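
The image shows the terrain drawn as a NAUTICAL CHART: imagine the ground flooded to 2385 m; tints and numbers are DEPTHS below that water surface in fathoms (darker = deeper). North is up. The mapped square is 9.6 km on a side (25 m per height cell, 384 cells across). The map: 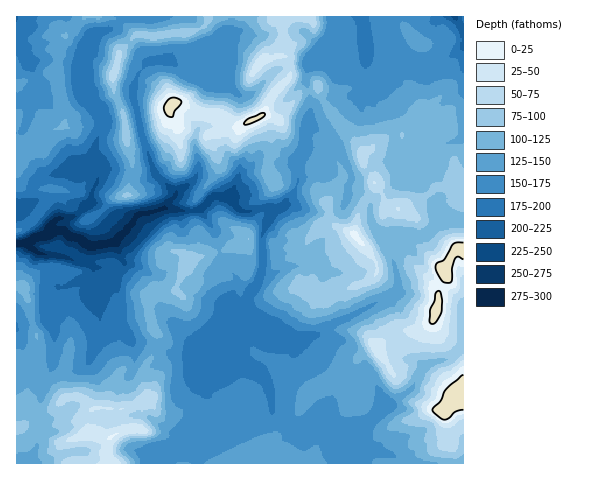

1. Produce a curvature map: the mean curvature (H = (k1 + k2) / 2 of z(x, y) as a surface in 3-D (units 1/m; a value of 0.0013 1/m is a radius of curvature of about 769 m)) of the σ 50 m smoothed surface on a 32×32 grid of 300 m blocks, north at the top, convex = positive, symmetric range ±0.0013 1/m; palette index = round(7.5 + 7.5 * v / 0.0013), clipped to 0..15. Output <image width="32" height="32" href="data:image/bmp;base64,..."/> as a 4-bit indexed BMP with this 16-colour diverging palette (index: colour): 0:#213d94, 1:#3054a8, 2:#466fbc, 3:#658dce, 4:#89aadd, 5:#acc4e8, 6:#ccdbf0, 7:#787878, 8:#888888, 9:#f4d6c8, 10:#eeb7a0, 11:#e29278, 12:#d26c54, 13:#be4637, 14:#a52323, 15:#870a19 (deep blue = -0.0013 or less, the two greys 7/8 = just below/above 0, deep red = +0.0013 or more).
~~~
<image width="32" height="32" href="data:image/bmp;base64,Qk12AgAAAAAAAHYAAAAoAAAAIAAAACAAAAABAAQAAAAAAAACAAATCwAAEwsAABAAAAAAAAAAlD0hAKhUMAC8b0YAzo1lAN2qiQDoxKwA8NvMAHh4eACIiIgAyNb0AKC37gB4kuIAVGzSADdGvgAjI6UAGQqHAHZ2dtlleIepdnl5d3hmZ2V1vpbSA1d4ZauHeXd3d4iotlSZfv9WeIh1lmZ3Z7lTdIaFiHczqXeHeFmYeIVYe/SVrIqor3Z3eIhol3inNLicdmiWhlqVZ3eIaJl3lHoJqnlYRYpnpmd4dYeHiIDtRqpqSnSKW3ZoiHmHd3h4tlQVbEqVhzeIZ5WYh2h1T4eJpV46lnZcpXdnmFZUasmampVpSXeGi1aXhnRnmmE3hm20mFl3dZpptmZbmIqpUTZp0tZWiHa7mohmVcuZm9lyW5aqe7hnlUmWh+Bnl2Vek4fzxWRZ1mqnylext3aHfUeI1wXtcCRb24mK4Nelhtwndn/wAUqiZLiKOfCbil3xVUNlfyPPZxV4pPpYSXiys6nnVUarQLdjA5CQdSE5wrO9hnip3dSv/7B/Elj1qZVbdmmIlDV3V7MsGNN72Tl4PoVneKaFZjXgn2PkR4VYhNZWdnmplHR70K0ailWXSHTbeHZnaanFX2O8PauVbEhKiZqYlniKmR8G21eK/rsmqVd3iIeHW3QfCfy6xjxcNadnd5l4hHtEuRa9s0IT9I14Z3eHpsWqVPopxSRU828PVnd4d3dlmFaPNUV3dJ9cA3h3h2Z3Z6pEfzMzRnZ7rHNpd3eJhHmOY1X//uY0Y2h4SHd4uYh2hcmIQjVOmYq5j0d3iWaD"/>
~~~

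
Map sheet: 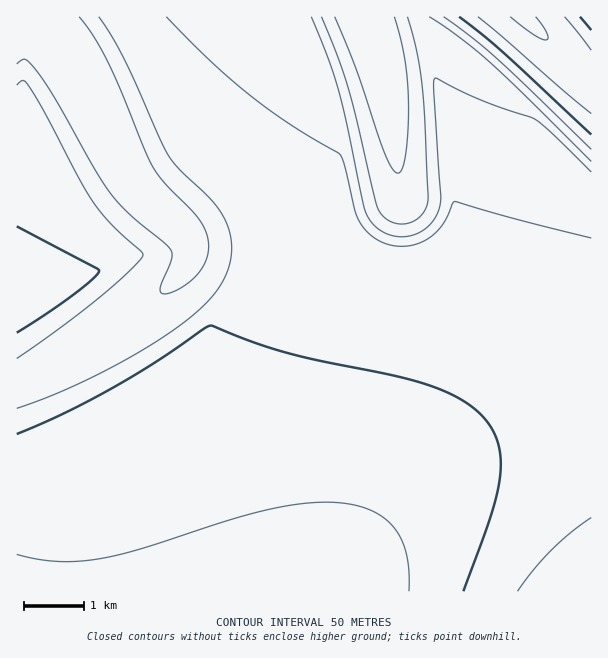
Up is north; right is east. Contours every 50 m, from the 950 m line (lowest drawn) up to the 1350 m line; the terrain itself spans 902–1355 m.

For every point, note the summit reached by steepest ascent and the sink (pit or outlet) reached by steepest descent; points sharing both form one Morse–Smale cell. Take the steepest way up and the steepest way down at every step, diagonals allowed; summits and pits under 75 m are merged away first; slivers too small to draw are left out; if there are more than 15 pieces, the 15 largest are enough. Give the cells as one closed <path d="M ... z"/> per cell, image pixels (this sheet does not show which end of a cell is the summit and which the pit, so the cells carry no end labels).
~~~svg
<path d="M416 16l-308 1 19 30 48 99 6 9 49 48 11 18 6 19 0 30-3 12-40 99-10 33-4 32 0 27 8 42 13 39 19 38 97 0 31-58 24-63 36-141 38-114 0-25-16-95-13-55z"/><path d="M524 16l-108 1 11 24 13 55 16 95 0 25-38 114-24 98-20 66-16 40-30 56 1 2 263-1 0-510-5-1z"/><path d="M107 16l-90 0-1 7 16 1 7 2 21 19 28 47 38 79 14 21 44 41 6 12 0 9-4 12-8 10-34 31-54 37-40 24-34 16 0 207 212 1-20-46-10-31-8-42 0-27 4-32 10-33 40-99 3-12 0-30-6-19-11-18-49-48-6-9-48-99z"/><path d="M32 24l-16 0 1 360 43-22 66-42 35-26 17-18 8-10 4-12 0-9-6-12-44-41-14-21-38-79-24-41-20-21z"/><path d="M591 16l-67 1 63 63 4 0z"/>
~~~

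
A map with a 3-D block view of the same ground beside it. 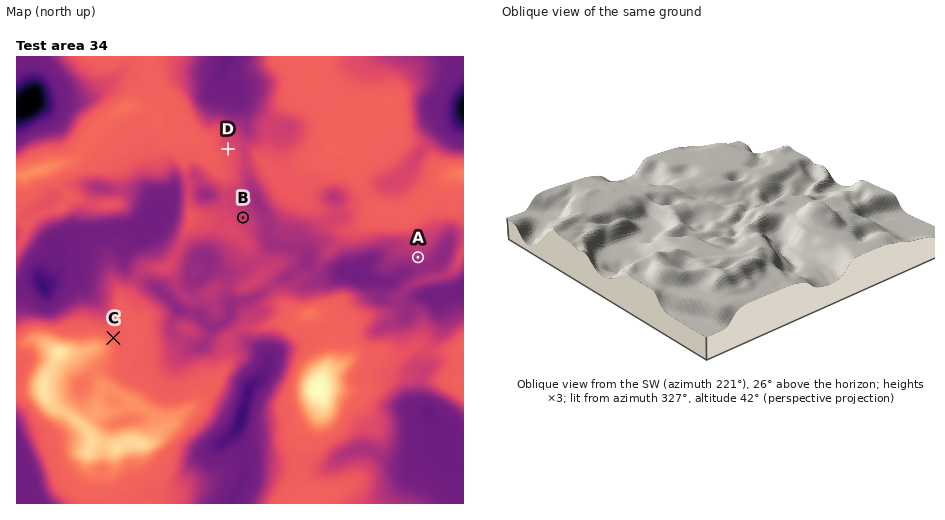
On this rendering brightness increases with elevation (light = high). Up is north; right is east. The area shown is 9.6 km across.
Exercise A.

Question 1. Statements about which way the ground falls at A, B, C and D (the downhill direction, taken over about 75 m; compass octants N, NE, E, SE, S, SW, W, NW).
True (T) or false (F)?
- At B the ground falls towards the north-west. F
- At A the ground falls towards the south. T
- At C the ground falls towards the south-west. F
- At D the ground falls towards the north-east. T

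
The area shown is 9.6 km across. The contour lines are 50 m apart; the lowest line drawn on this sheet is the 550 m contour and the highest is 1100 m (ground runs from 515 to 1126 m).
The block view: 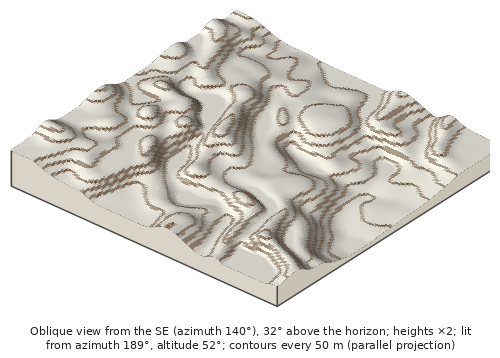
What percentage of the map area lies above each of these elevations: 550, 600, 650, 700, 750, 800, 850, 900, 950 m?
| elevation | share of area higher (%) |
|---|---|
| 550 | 97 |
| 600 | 92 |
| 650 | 88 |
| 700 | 82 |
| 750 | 70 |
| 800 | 47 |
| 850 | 33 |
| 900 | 24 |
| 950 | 15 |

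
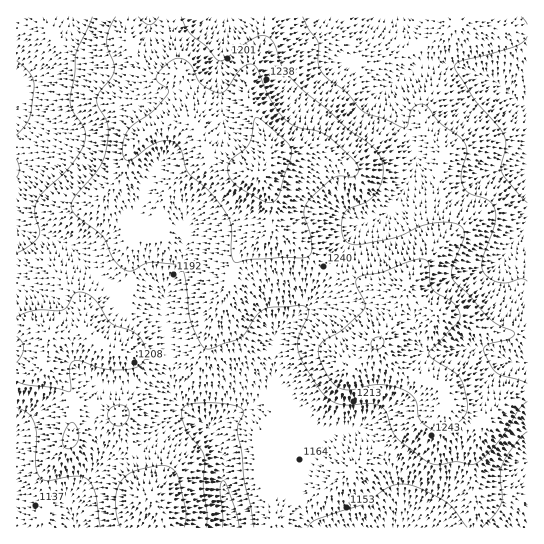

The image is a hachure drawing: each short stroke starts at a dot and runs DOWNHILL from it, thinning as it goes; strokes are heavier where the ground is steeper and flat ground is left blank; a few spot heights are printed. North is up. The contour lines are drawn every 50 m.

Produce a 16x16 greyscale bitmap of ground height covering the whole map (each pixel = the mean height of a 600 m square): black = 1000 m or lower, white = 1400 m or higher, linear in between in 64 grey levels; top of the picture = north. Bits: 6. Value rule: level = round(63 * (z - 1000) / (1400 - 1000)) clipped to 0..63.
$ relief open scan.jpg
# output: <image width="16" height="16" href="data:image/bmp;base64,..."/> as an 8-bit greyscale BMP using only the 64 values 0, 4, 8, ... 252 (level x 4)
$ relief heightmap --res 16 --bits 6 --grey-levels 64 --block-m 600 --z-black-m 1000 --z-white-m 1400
<image width="16" height="16" href="data:image/bmp;base64,Qk02BQAAAAAAADYEAAAoAAAAEAAAABAAAAABAAgAAAAAAAABAAATCwAAEwsAAAABAAAAAAAAAAAAAAEBAQACAgIAAwMDAAQEBAAFBQUABgYGAAcHBwAICAgACQkJAAoKCgALCwsADAwMAA0NDQAODg4ADw8PABAQEAAREREAEhISABMTEwAUFBQAFRUVABYWFgAXFxcAGBgYABkZGQAaGhoAGxsbABwcHAAdHR0AHh4eAB8fHwAgICAAISEhACIiIgAjIyMAJCQkACUlJQAmJiYAJycnACgoKAApKSkAKioqACsrKwAsLCwALS0tAC4uLgAvLy8AMDAwADExMQAyMjIAMzMzADQ0NAA1NTUANjY2ADc3NwA4ODgAOTk5ADo6OgA7OzsAPDw8AD09PQA+Pj4APz8/AEBAQABBQUEAQkJCAENDQwBEREQARUVFAEZGRgBHR0cASEhIAElJSQBKSkoAS0tLAExMTABNTU0ATk5OAE9PTwBQUFAAUVFRAFJSUgBTU1MAVFRUAFVVVQBWVlYAV1dXAFhYWABZWVkAWlpaAFtbWwBcXFwAXV1dAF5eXgBfX18AYGBgAGFhYQBiYmIAY2NjAGRkZABlZWUAZmZmAGdnZwBoaGgAaWlpAGpqagBra2sAbGxsAG1tbQBubm4Ab29vAHBwcABxcXEAcnJyAHNzcwB0dHQAdXV1AHZ2dgB3d3cAeHh4AHl5eQB6enoAe3t7AHx8fAB9fX0Afn5+AH9/fwCAgIAAgYGBAIKCggCDg4MAhISEAIWFhQCGhoYAh4eHAIiIiACJiYkAioqKAIuLiwCMjIwAjY2NAI6OjgCPj48AkJCQAJGRkQCSkpIAk5OTAJSUlACVlZUAlpaWAJeXlwCYmJgAmZmZAJqamgCbm5sAnJycAJ2dnQCenp4An5+fAKCgoAChoaEAoqKiAKOjowCkpKQApaWlAKampgCnp6cAqKioAKmpqQCqqqoAq6urAKysrACtra0Arq6uAK+vrwCwsLAAsbGxALKysgCzs7MAtLS0ALW1tQC2trYAt7e3ALi4uAC5ubkAurq6ALu7uwC8vLwAvb29AL6+vgC/v78AwMDAAMHBwQDCwsIAw8PDAMTExADFxcUAxsbGAMfHxwDIyMgAycnJAMrKygDLy8sAzMzMAM3NzQDOzs4Az8/PANDQ0ADR0dEA0tLSANPT0wDU1NQA1dXVANbW1gDX19cA2NjYANnZ2QDa2toA29vbANzc3ADd3d0A3t7eAN/f3wDg4OAA4eHhAOLi4gDj4+MA5OTkAOXl5QDm5uYA5+fnAOjo6ADp6ekA6urqAOvr6wDs7OwA7e3tAO7u7gDv7+8A8PDwAPHx8QDy8vIA8/PzAPT09AD19fUA9vb2APf39wD4+PgA+fn5APr6+gD7+/sA/Pz8AP39/QD+/v4A////AFRUYIyUdERgaGRcUFBcZFhYYGSEjHBIZGhsdGhocHBcXHhwdHRkUGRoaHB0hIyIZGB4fHxsWFhkZGx0fJigmIB8gHh4bGxoaGiEpJykpJCEhIiIhHR4eHB0nLC4pJSAeISEhHxwgIx8eIygrKykhHhseHx8dISYkIyMnKSskHBgaHB4gICEmKCgmIiMmIhkVFx0gISIiJioqJR8eHyAbFBUcIiMjJSswLScjHhwbFxERFh0mJCkuMzAqJx8aGhQOERUcJikrKy8qJh8aGBcTDhAWHiQnKSkrIx0XFBUUDwsRFhwiJiYiJh4YFRMSEQ8OFBYbISEfGx4bFxQSERMSEA="/>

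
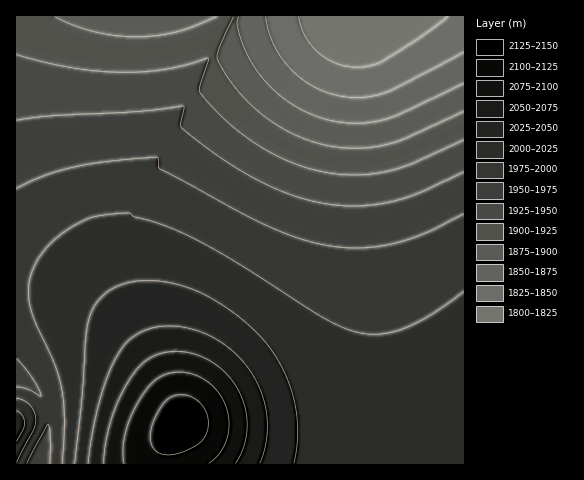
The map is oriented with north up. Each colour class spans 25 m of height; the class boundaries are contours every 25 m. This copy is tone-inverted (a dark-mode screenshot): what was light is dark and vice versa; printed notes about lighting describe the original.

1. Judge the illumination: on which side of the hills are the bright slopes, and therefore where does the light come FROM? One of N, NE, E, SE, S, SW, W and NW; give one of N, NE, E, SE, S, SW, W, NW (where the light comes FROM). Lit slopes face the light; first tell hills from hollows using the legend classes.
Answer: SE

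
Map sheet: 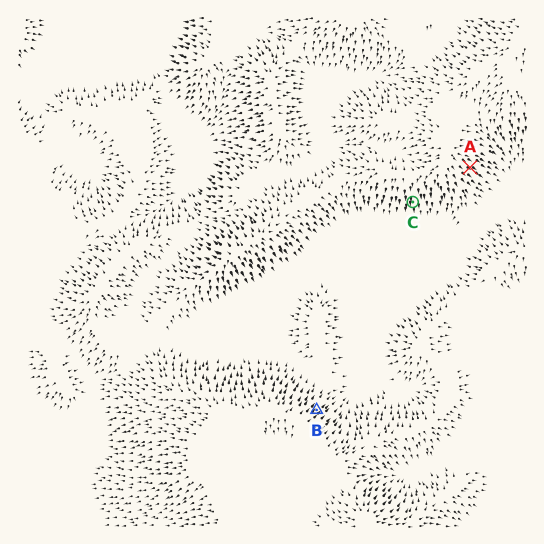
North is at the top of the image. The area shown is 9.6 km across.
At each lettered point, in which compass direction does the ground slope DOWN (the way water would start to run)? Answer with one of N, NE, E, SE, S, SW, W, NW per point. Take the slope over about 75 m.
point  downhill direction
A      SE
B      NE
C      S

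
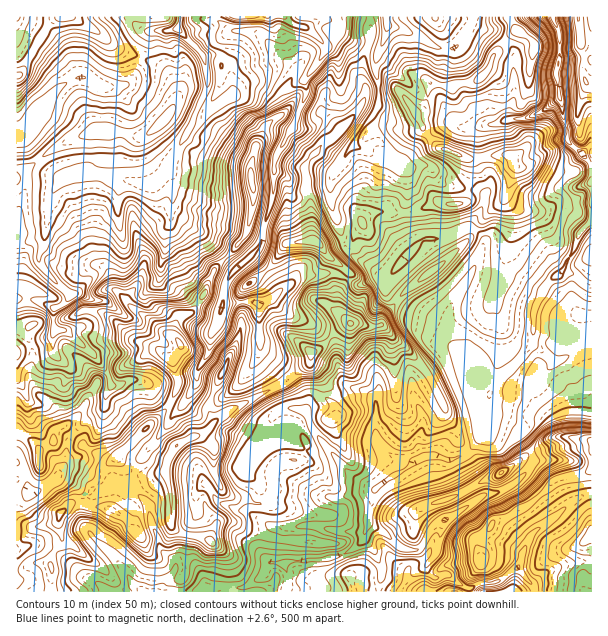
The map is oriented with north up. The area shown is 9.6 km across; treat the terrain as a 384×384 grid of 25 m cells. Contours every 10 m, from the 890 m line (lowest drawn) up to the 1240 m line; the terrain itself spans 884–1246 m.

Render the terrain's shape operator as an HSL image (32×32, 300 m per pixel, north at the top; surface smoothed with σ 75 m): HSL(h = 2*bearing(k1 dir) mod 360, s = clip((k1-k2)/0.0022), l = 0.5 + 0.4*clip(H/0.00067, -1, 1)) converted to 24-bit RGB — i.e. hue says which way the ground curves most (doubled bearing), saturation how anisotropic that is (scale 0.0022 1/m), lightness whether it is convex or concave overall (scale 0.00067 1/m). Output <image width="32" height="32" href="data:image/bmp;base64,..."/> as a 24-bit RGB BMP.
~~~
<image width="32" height="32" href="data:image/bmp;base64,Qk02DAAAAAAAADYAAAAoAAAAIAAAACAAAAABABgAAAAAAAAMAAATCwAAEwsAAAAAAAAAAAAAf21xlotziKtxdVd+d1RbeaJzdlRqgXlfXYdYtK1rPVVKfHpHZ4tIVId4n3WWaGeGgIKRdGCGm6uHfo98VFd7aJ6HicaxNTydbxUeVmAJIjoHu8tdcShlb5VqfYCNk5+OhnqikJGyqF1cgUljhci/hlKGc0NVmrlwVoV9oV9TdztAZ6hYjbqnTFx2cmtHYnlFaX0/M4VSqJG+rpe3Y1GYn77FcEmPjD+sfFKb7OPfsrTPL3pxf1SqfJ2GaHxgiYhhcXVSdWlTwX97nt3UbDNdXC5FuqtlfNKkhj9NUEeDutbfs+XWdEZ2fU6BgoKpiYi4kJbHhKzTMKZbcztkoL5zViobTogvJChcwJG+ydWwm311jGJwMGZtqpSgiX6rsI+skXmzl2yrxtqMJhoVRiUqU6Kdx+nPXSR61OLATqLFtqF+xm57XGygYW+PfIVcZ4NThoZReWtDnJlYMUVajz1KlLKQo7VrETo1VsS66MHk2K/CmnqSR3htSYBOa3R/sqeKUoB3fG2y8drkjknMi7HTocrLoaJ9QzFn3+S6P0psbaZupGtGekNahWKRipyghZOeeoyfi5OqrZqlMDxtjZu8vLHO3azXplC9BS4KDjsV4avP7sPyzZ/OZIR8THFYd55ocX5bKFkqg5lUwm+ck493gn1tg2dwaFt9yt6lREJth0tcjNaKV2CxfWmOl4+Ef31wdWtgfo9efYtjTlhkQHtUWY5UZaqLsovS7MjzMibAGS0GDSsJ2HKy26bCeGyBX3NOikqEn813K01GiI5nq4CCh39vaYaMfmqg1tulSEJbj1Frcc1MUT1YhnKGmIR7inJ1fY+LgaKSiVZcZ4KGX31rV3VRbHtYT25HTW1Pom/G69P4ZWXsCikb0aaM1qfgx4bIRE901rybRlltWIZlfLGz0arRXo1fQGNw6rm0TztUkqNUqsxhNlZeaX95joObm4mliqeNbjxhnMuRXWKJhWiGh4BmXXNTdHJWT3FBOIZIImcg51Go3WPkWlQlZVojtbpMb7rDtHq2kHWvfL6aRoF9aFSB4qnDOJJxXrK/6bfslMTUxYlxNVJiZn16dX1uh41yk0poqY9XmbJwSE5efWN7nZmLgG2Ma4JkhrCETGlvX2VRKmEqGVR75NT31dr20974bmClcIaXvZS9uI+AQ2hvUF5lY6R68NnmJWJkkZhevmx83Zq4XYtJLVQ6ZoByg5Z+dUeMwcKzuqOkQ1N7hWGHkqGDYFuCuJ6VbL2WX1N0c3d9hHNzPXFPF1cMXnoWQkUPe0JagaheVImBxoaPR2CXX32VbJllY10/13hzG0xJ0KCQPbVl88v22nnhMVsmQV0wTm5Wiq11o5mEaEN5iF2eja6GY1J2u9u0aUOYeGt/cnR+c3t+hY19boBue4FednBZZ1OWh62PVWCDVnWN6be9SRgscXU1S0AzwLNLK7ajrCas7eOBEi4ku3Gw8czzwmDFS3c2T5lBa083UYOETI1/oqdoZYOOqNqfWzNjgHd+cH9+dXiGkpKCdn9/hYZ+g4F+rp9gU4VTbkRPTZJUiStG0XvR1JHJVFCIr9qgg5szAikx/NPPJVBjSmxndGBex1We7urdQDhyrMxvNUVVg5dTfopVk9mwmUWQdV55fXh+iH19Xn1wm4GFc4OGf4F0hYJ/i6xVVqFyXWmxm0NfZzpWcXlGi7t0oZ/LuIua3O/eABUz6LuT6IqoMDtcbURaicSm79jrlzC528ypKCpBaaJOvfDcMDKlbENaenN2e3Fyg4Bwgo92Unp4mXZ4e4V6d39zm5nCXLhoTxoucn88XV5/gL+xeqy3pV+gwda01o4rDyQkDSMm+OXTIx9yn9HXgcmhWy82rkhx49HMhIXm0vntMB6ZWzJQeXZ/gnGAhneDiZSOipqLSlh0m5B+h4KBgH2Akq5uwkxmEkXD6Nf0dprPnjEzQ8ZDaKuzq4/J9dLsUMOuCB8r9PbCIR1KlYlYhjNNkVhSkdG2s9jGO82o6Hd0Rxo5YW1mb3p1cnCGiIiPjJCGk5KAR1hxoYSUjIWKgYeQj5tcf8C4Ij13HCgL2S5XneTiu8+ELGxOZks4iUBo+dPSAw4w/K2SNIIwI1I1Pmud3evuwY6XaJJO3M+bHgwn246zh4tUTndRWHhziICFkYeDk4Z+ZoZtRX15qJeibYGMlLaSeTdkmUiDdZ6nL5BGba1Sy26COqaiVWSQU2V18b+zDUByFerE+tHwlV2LI083dHoqfXQuzeaefB1vRzlaUomB6sLiwoizQW9eX3h1j4R+koaBln+DQnpWYHE+kV1VsKl9PDRsk5KkjZKikrCpV5GEkEBN3caWL01sbneHZaWR+qHKCUYUDkA/+bvDYmBASWs3zPrepBwpYSs5YINrVHNkSnhT1pu7zYu+Omlpi4J7kImBiYCBnn+SMXyBvJSwo6d1O01miZl/i4t5k52AYkB0fcdXs6plMjhVfXtmWE5EilNf+dLXAiUx7dzC4tfz1/T0OEDGiDd7rJmQanKKZHFgVm9PTWw9v39dtU2yVXFWkoltgYFxgYh3cbF3MHiJpqiLS1ZvboJshZB7nZt8QTJkvtefiV54Sk5mb1dagml1U3Fx4r2eAGORSd5ThIRr4+e3MRM7mWB6tqybl1+Wj3Sfjml8f3VWVms2imdAiVZjjJ9iZppxeZ2GoG12IW1fpZ2IW2J1bYiBfol+mpiHQ0p7t8qaflh7b11/Zm+Ih2qHcV1zsZpm4/l7CFZnjoJd1tyFJxVBmbSZkoSamI+pa3SnrYC/sq/Z1MrnUYPCnnq5n8GldKiba2uXhYakQUG1oZKAa2x/ZX1yd4BviYRveXFhgHtSdG5ibmx9YGN2c26JemOEwbGB7vjTBBQ5sGBXytWNJy1Pipl6ko95eYpycFx1aZJ3j3degGVNkWFXRmJqyJl4jJRNPGJMk5BMFU42spW9j2h3aXFhcHZhfHllfnVsgH1qc4RtXG52aWx6XGR7cmeayt607uOmBggt0c6r0p14LFBIYIBqlJB6f29ra15ic2dHWz8vnJJUeKl9TVFzvMCj2MPQUYmcaL3AYRnpbktex4q3tIezjXKQhIhtaIV4n4N7eZFkRnJeYYORWnKFXoOUu4aP+d7SBSQudaOV57/QvXOHKFtGf3Nkf2BldlFTXk2I1evxyOTweW3Ck5HQua/TwpmXlc6eFyeyLgUXXXdgT3Rfp4GWsYyxlJCpho6rg4axyJ29n6h0I1NMboeMTn+Bbaeb9NXRuTOhDCcimoVE3ae5rVvKQ3aAgGOWk3mlmM6lQptBVkMyXGlBSXQ/T4OG5s/p8tndFQAz2+ylW5RQW3NtYXdllKCJipmgjombZlV0l4KHzaevQ4CQRnplSXhlSamAvG2S+dLoByyE1bCraaOD36S+J36ObER7o5Bpt8uhbVJpd3lfhnhukXlSWWAZGjMAjP0BIgAz6dSchsJNPGlYW4F1iqJ+dXFfdWJWb2V4gXp1pJWHxJaXLFR3fpFcOUwwUGk6g5ZFz0PCyTHCpbB2dVd23ZiZLx5ru+HCnlxmkE+Jp5d8fIBWY4Nram+b8OPbKM23DAEy7tK37d7gQmp4T3VicHdWdFVQfoBdVW5ZdIRuiZiCwr2jIxxXuKaGZGR4V3RajJtojpZOH3p825emmWalpsZvL2ivtWFxm766gJ7FnYrO47noepKzS1d89/jTCidFDAI16e7VxHqComuNUmtoYlpihG5ngqN+a5KfeZ2jg5SZucysLg88s692aW15eoWJfZmEppCNKHhtq3s4sH9+t3dZQFhmi7WMnq2IdVRaUVFHa05k47u4P0Jn9uTLHKSmAAwz2+aWh2uIxpajfl2EWlhoh7Wensi9ZIOVYJSDcquhgBlMm1SwmamPcoKQgaafgZugjKqpnliMM11MglhQ1reLMWdymZ9pcEc3g21BSWxTSXNuwIp5q02F1fTa4db1CQAz6PHHd2eBoHqEt4vAj7jGcL6Qg2daeU9qsExGJaYzWTeppMvTnsjRajLCnrM5k21CeDc2hGxMbouEQERu5ufAKy9tpVZmmXeqp72scoKXR1dziE1gu+WoafArMwAkPQCE1O2g"/>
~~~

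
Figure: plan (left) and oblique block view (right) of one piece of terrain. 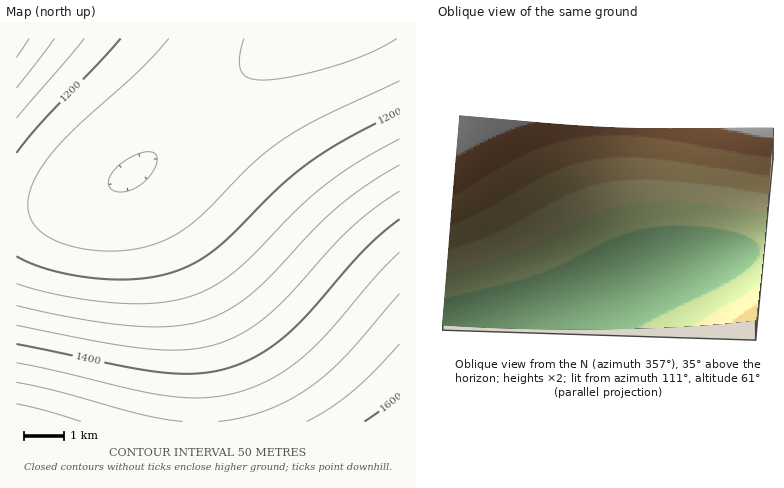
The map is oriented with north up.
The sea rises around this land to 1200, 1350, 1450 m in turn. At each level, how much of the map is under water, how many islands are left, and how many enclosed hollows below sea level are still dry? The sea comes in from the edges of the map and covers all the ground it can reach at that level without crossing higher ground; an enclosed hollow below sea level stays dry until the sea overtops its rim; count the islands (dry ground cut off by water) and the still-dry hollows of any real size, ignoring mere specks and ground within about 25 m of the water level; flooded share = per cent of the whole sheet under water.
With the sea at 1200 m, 44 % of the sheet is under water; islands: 0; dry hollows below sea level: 0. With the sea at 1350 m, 70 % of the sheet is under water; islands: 0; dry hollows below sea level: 0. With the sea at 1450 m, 85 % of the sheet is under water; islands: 0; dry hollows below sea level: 0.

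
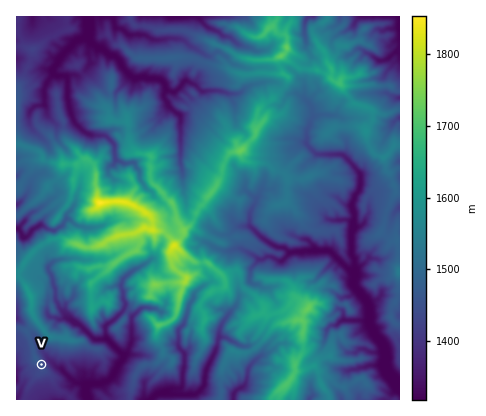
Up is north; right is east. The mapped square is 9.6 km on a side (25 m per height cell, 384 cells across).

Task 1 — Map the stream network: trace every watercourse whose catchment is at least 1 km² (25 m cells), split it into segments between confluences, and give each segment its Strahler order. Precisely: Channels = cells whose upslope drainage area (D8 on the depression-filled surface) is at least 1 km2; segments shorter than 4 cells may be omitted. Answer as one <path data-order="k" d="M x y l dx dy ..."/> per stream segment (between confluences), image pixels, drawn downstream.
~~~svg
<path data-order="2" d="M158 394l-2 0-6 6"/><path data-order="2" d="M86 388l0 4 2 8"/><path data-order="1" d="M76 382l6 2 4 2 0 2"/><path data-order="1" d="M256 360l-8 8-2 14-4 6-4 0-4 4 0 8"/><path data-order="2" d="M122 358l-6 12-2 6-6 4-6 4-12 0-2 0-2 4"/><path data-order="2" d="M106 338l16 16 0 4"/><path data-order="2" d="M220 338l-2 4 0 4-2 6-10 20-2 12-8 10-2 0-36 0"/><path data-order="1" d="M226 338l-6 0"/><path data-order="1" d="M132 326l0 16-4 10-6 6"/><path data-order="1" d="M342 320l28 0"/><path data-order="3" d="M370 320l0 4 2 4 2 6 8 8 2 6 0 4 2 6-2 4 0 6 4 6 6 6 6 8"/><path data-order="1" d="M228 316l-8 10 0 12"/><path data-order="1" d="M190 304l-6 18-6 8 0 16 6 8 0 12-2 6 0 14-4 4-6 0-2 2-8 0-4 2"/><path data-order="3" d="M354 282l0 4 12 14 2 4 2 4 0 12"/><path data-order="1" d="M144 264l-12 8-10 8 0 8 2 4 0 8 2 2 0 4-4 6-8 8-4 2-4 4 0 12"/><path data-order="1" d="M62 258l-8 2-6 6 0 4 4 4 2 12 2 2 0 12 4 8 8 12 4 0 6 2 16 16 2 2 8 0 2-2"/><path data-order="2" d="M290 252l14 0 2-2 22 0 2 2 18 18 6 2 0 10"/><path data-order="1" d="M236 248l4 0 12 6 6 6 4 0 4-4 4 0 8 4 4 0 8-8"/><path data-order="1" d="M96 228l-16-2-6-2-4-4-4 0-4 6-8 4-2 0-10-4-2 0-6 2-8 8-2 0-8-8"/><path data-order="2" d="M250 226l12 12 16 10 8 0 4 4"/><path data-order="2" d="M352 224l0 4 0 26 2 4 0 22 0 2"/><path data-order="1" d="M336 220l10 0 6 2 0 2"/><path data-order="1" d="M256 200l0 2-6 12 0 12"/><path data-order="1" d="M142 182l-2-4 0-6-6-10-10 2-6-4-2 0-2-4 0-10-8-10-2 0-12 0-6-2-12-12-4-12 0-4-2-6 0-22-4-2-8 0-2-4"/><path data-order="1" d="M182 174l0-8-2-2 0-48-4-2-8-8 0-2-4-8 2-4 0-4"/><path data-order="2" d="M306 144l12 10 24 0 2 2 16 16 0 2 0 12 0 4-4 4-4 10 0 6 2 4 0 6-2 4"/><path data-order="1" d="M44 102l0-14 10-16"/><path data-order="1" d="M308 102l4 8 0 8-6 12 0 14"/><path data-order="1" d="M228 94l-8-4-18 2-8-8-8-4-12 12-4-2-4 0 0-2"/><path data-order="2" d="M166 88l-2-4-4-4-2-2-26 0-10-10-2-8-4-4-8-2-6-6-4 0-8-8-2-4"/><path data-order="2" d="M54 72l0-4 4-4 0-6 18-18 12-4"/><path data-order="1" d="M390 56l6-4 4-6 0-30"/><path data-order="1" d="M190 46l-6-6-6-2-26 2-8-6-16 0-6-4-6-2-2-8-2-2-2-2-10 0"/><path data-order="3" d="M88 36l0-20"/><path data-order="1" d="M222 34l-4-2-10-4-12-12-28 0"/><path data-order="1" d="M306 20l2-4 6 0"/>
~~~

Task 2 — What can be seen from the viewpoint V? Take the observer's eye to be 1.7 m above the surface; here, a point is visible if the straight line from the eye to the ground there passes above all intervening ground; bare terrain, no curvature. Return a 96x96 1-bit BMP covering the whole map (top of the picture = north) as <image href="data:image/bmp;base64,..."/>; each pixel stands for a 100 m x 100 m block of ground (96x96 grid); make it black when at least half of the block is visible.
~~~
<image width="96" height="96" href="data:image/bmp;base64,Qk2+BAAAAAAAAD4AAAAoAAAAYAAAAGAAAAABAAEAAAAAAIAEAAATCwAAEwsAAAIAAAAAAAAA////AAAAAAAAAD/4AABgPwAAAAAABj/4AAAgD4AAAAAAAn/4AAAwB8AAAAAAA//4AAAgB+AAAAAAA//8AAAgB/AAAAAAI/h8AAAwAfgAAAAEBnwcAAAwAfwAAAACDHweBgAQAfwAAAACHOwPJgAAAHwAAAAEO/wHsgAAAPwAAAAAf/wB+AAAANwAAAAA//gA+AAAADwAAAAB//gB+AAAAC0AAAAD/8AB8AAAAAcAAAAD/gAA8AIAAAcAAAAH4AAA4AIAAAcAAAAPAAAA4AIAAA8AAAAOAAAA8AAAAA8AAAAcAAAA8AAAAC0AAAAYAAAB4AAAAB0AAAAYAAABwAAAAAQAAAAwAAAAgAAAAAEAAAAAAAAAAAAAAAAAAAAAAAAAAAAAAAAAAAAAAAAAMYAAAAAAAAAAAAAAwYAAAAAAAAAAAAAAAYAAAAAAAAAAAAAAAIAAAAAAAAAAAAAAIEAAAAAAAAAAAAAAAEAAAAAAAAAAAAAAAAAAAAAAAAAAAAAAAAAAAAAAAAAAAAAAAAAAAAAAAAAAAAAAAAAAAAAAAAAAAAAAAAAAAAAAAAAAAAAAAAAAAAAAAAAAAAAAAAAAAAAAAAAAAAAAAAAAAAAAAAAAAAAAAAAAAAAAAAAAAAAAAAAAAAAAAAAAAAAAAAAAAAAAAAAAAAAAAAAAAAAAAAAAAAAAAAAAAAAAAAAAAAAAAAAAAAAAAAAAAAAAAAAAAAAAAAAAAAAAAAAAAAAAAAAAAAAAAAAAAAAAAAAAAAAAAAAAAAAAAAAAAAAAAAAAAAAAAAAAAAAAAAAAAAAAAAAAAAAAAAAAAAAAAAAAAAAAAAAAAAAAAAAAAAAAAAAAAAAAAAAAAAAAAAAAAAAAAAAAAAAAAAAAAAAAAAAAAAAAAAAAAAAAAAAAAAAAAAAAAAAAAAAAAAAAAAAAAAAAAAAAAAAAAAAAAAAAAAAAAAAAAAAAAAAAAAAAAAAAAAAAAAAAAAAAAAAAAAAAAAAAAAAAAAAAAAAAAAAAAAAAAAAAAAAAAAAAAAAAAAAAAAAAAAAAAAAAAAAAAAAAAAAAAAAAAAAAAAAAAAAAAAAAAAAAAAAAAAAAAAAAAAAAAAAAAAAAAAAAAAAAAAAAAAAAAAAAAAAAAAAAAAAAAAAAAAAAAAAAAAAAAAAAAAAAAAAAAAAAAAAAAAAAAAAAAAAAAAAAAAAAAAAAAAAAAAAAAAAAAAAAAAAAAAAAAAAAAAAAAAAAAAAAAAAAAAAAAAAAAAAAAAAAAAAAAAAAAAAAAAAAAAAAAAAAAAAAAAAAAAAAAAAAAAAAAAAAAAAAAAAAAAAAAAAAAAAAAAAAAAAAAAAAAAAAAAAAAAAAAAAAAAAAAAAAAAAAAAAAAAAAAAAAAAAAAAAAAAAAAAAAAAAAAAAAAAAAAAAAAAAAAAAAAAAAAAAAAAAAAAAAAAAAAAAAAAAAAAAAAAAAAAAAAAAAAAAAAAAAAAAAAAAAAAAAAAAAAAAAAAAAAAAAAAAAAAAAAAAAAAAAAAAAAAAAAAAAAAAAAAAAAAAAAAA="/>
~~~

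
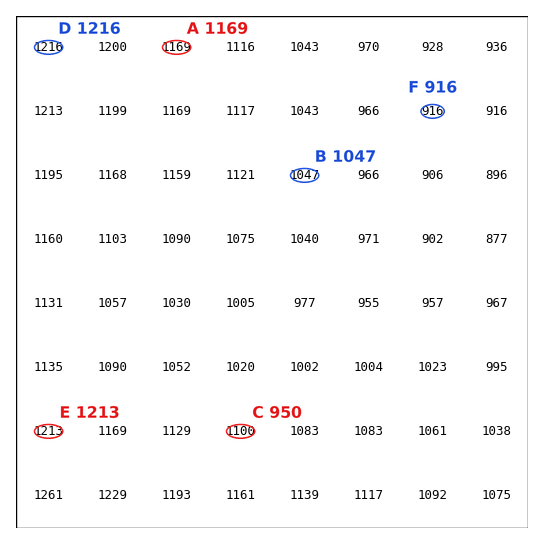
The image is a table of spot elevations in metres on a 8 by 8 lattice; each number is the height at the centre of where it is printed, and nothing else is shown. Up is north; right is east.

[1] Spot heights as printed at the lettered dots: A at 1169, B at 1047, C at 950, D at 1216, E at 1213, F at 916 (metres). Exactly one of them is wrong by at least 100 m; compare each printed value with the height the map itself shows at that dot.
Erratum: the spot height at C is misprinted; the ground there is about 1100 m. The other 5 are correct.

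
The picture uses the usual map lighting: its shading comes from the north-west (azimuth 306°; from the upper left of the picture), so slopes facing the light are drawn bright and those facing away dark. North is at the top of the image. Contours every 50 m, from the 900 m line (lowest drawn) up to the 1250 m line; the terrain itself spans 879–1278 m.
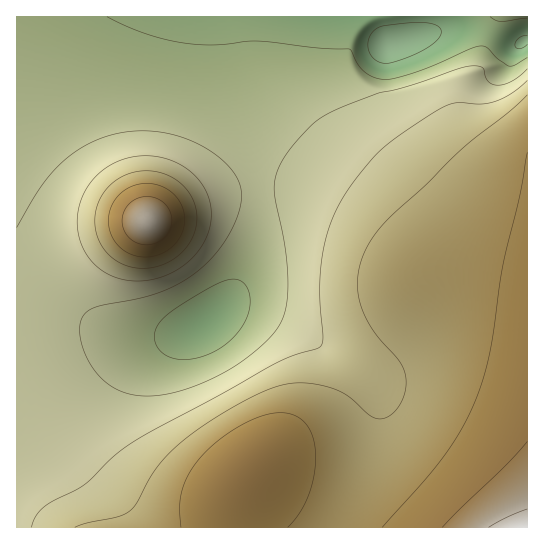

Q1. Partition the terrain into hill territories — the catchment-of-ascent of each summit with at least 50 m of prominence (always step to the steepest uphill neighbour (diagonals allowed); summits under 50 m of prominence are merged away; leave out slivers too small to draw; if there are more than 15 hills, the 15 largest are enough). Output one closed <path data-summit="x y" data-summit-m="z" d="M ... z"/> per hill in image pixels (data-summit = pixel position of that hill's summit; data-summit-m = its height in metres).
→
<path data-summit="527 527" data-summit-m="1278" d="M527 16l-302 1 8 65 22 91 2 38-4 32-8 27-10 21-18 22 14-5 12 0 31 9 24 12 56 35 21 21 4 10 0 22-4 20-12 34-26 50 0 7 191-1z"/><path data-summit="249 473" data-summit-m="1198" d="M17 280l0 248 319-1 1-6 22-40 9-23 11-41 0-22-3-8-4-6-18-17-56-35-24-12-24-8-19-1-9 3-25 17-20 7-38 1-21-4-31-11-26-13z"/><path data-summit="147 221" data-summit-m="1247" d="M225 16l-209 1 0 262 3 4 42 25 26 13 31 11 21 4 31 0 20-5 17-10 18-16 14-20 12-31 5-27 1-28-5-41-19-76z"/>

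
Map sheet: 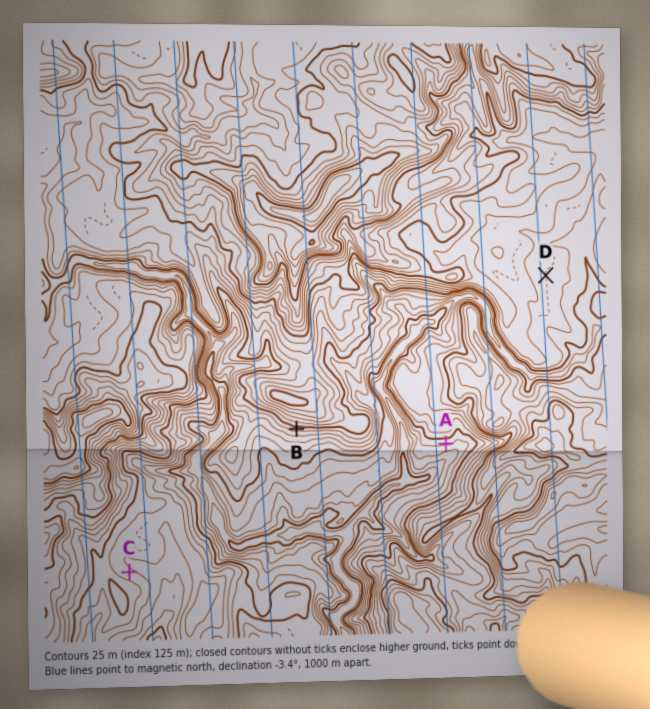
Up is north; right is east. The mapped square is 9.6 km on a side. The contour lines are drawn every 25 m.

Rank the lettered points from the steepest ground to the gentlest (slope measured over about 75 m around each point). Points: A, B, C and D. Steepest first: B A C D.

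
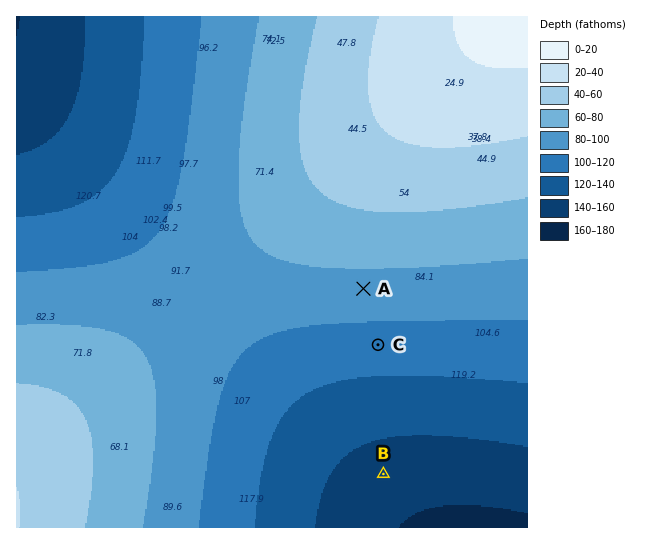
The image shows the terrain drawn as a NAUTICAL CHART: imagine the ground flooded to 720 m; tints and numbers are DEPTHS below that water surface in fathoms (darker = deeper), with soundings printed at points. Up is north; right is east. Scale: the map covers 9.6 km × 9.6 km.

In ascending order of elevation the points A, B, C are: B C A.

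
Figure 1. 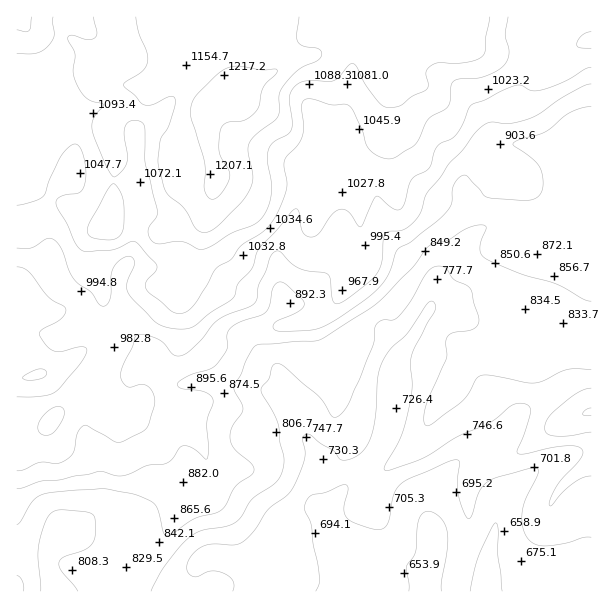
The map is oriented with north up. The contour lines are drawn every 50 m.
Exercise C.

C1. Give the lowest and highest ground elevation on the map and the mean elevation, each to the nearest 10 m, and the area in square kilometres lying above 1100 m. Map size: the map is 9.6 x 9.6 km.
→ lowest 630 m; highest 1230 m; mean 920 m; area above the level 14.6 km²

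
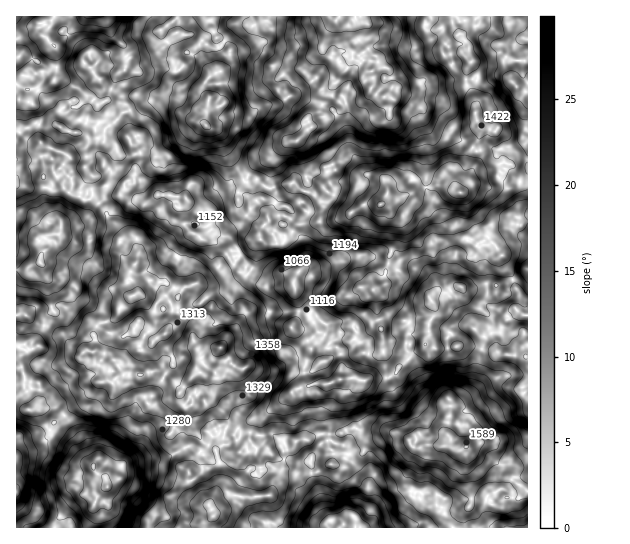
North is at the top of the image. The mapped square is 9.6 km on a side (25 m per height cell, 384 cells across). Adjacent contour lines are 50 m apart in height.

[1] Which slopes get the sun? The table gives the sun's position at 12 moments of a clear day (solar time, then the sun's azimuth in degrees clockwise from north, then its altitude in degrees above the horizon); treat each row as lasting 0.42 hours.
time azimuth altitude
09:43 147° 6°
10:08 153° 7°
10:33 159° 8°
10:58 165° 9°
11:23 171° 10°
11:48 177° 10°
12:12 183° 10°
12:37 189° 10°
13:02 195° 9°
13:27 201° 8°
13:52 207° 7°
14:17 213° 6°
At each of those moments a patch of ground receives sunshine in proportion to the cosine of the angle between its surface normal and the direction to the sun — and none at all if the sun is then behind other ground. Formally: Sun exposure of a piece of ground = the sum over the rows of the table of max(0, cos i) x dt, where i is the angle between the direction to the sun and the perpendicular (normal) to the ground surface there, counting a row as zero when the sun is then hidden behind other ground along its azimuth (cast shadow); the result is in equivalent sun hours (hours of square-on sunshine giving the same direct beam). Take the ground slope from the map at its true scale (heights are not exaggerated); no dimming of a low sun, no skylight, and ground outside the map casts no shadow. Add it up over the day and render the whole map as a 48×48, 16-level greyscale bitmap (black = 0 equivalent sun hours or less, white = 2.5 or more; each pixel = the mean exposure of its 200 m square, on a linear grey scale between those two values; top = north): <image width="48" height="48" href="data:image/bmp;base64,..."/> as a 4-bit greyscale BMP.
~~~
<image width="48" height="48" href="data:image/bmp;base64,Qk32BAAAAAAAAHYAAAAoAAAAMAAAADAAAAABAAQAAAAAAIAEAAATCwAAEwsAABAAAAAAAAAAAAAAABEREQAiIiIAMzMzAERERABVVVUAZmZmAHd3dwCIiIgAmZmZAKqqqgC7u7sAzMzMAN3d3QDu7u4A////AKy1IhAAEhADRZqGRXd1dmWIeadYeJh83chlEBAAEBNlZkVpvLirvcqpiaqmVqi83MYjEBABEARTIiFIrJeb7//tqXYzRUZWemZCIjEBEBEBAAIQATaKvf/Kp3Zo2phkVRNUMzIiIzIjEAAQABR5y6mYeJzMrcypYlV5dSNUREMzEAABEiQjeneams38urmYhkV5mHVXdlUwAREAATaFMTarq7ysu6mGIRImm7ur3JmEJDRUNGWcYzVquJZ3Y1aYUTJGqr7+24Z3lDM1VTIjZodWhSMTMAESMgAVfO/+qZZImGVSAAAAARMyEAAREQAAAAAAS+7dqsqbqqhXQAAAAAAAAAASQyEAACIjWJeap1eXVZaatAAAAAAAAAAUVCAAEkVmmHmJqWVWV3qZeDAAAAAAAAABEBEAAkRodod2i7dUqYm7qqQQAAAAAAAAAAATVFmoiGQ0M1YRRVZ6mGZVYwAAAAAAAAABIzMzaXVVIAEzJIYhIQNDRleHQQAAAAAAAFEDQ1QgEAA2VXkgARIxEUQzQgAAAAARNIZ3MBIQAiABMQFBExAERFRFQhAAAANFVqtiESNnQ1YyEAASIiATMkVXQiEAACM0ZqgwASJKp4iFAQACM3hVV3Z1NEIQAAEjahJDIAFFrYRTAAABMyIjnNzKl1EBEAIyMQAAASVUaHRFUgAAAAABNXmbl0MSEAEQAQAAAkIyESZTZiAAARACERNDRodUMTMhIQABNDADMiIQARERRDMiIhERJHeZrMuqYSABNDEzNkAAABMzaJh0VBAAJEe9qrmqdnMRERNkEjEQAAJHrf/ruWQzR5q5lmdlaEIyATMyMiMQAAE4mYnf7t7+y9t4mnVSJGVjNUQhMQAAASNSM0N6rP7d79yquXZCNohlVVRBAAAAIjV0FUVWec2s3JnLmKlVRViIqpcwAAAAAjaFMjJEQja7uHmJvuqYds3O3JYQAAASJZZWQllmUgEjRXd539zMu7qXhFQyE0NnRHZHmImUUyIQIiNoZWiImkMkNHh3ZZy6dmh1UiIzEjREMiI0ISMkRTR2RmM3dpq9/9uUAAABMyERAAAREQNEdERlMyR4iFaf/9uVEAAAATEAAAAAAAEjJDMVmHiVEzfN3vyZcgAAARAAAAAAAANEMkepu2RDRFWKvv2qpRAAAAAAAAAAAEeacjZ4QSRInJh4qWZ5qpQAAAAAAAAAAVU0MgAQATI1mKl1IkRVe7lREQAAAAAAAlQQEAAAMxMjV4YwIkdiJGeHQQAAAAAAFDIhAUMhATd1QzQyIiEiAANDERAAAAABRREQEjIgA3lhEAExERI0IQACUhAAAAASRCEBE2QzWIQyASIAAkZWVEEBIgAAABRXhnU0VphSNENDI1VEQQA1Z2VAASEQAni8hWZEZjIAERIiNWRFMAA1Z2VDASISR2RlRSEjEQATQQABeHYgA0IBJVMiIBEiMzdiVTNWQTNEQAAANEVVZ1EAEUUyEAABM1hmQzd1Z5hTAAAAEhA2h2ZUQ1dBERIkaWMzQ0RFaA=="/>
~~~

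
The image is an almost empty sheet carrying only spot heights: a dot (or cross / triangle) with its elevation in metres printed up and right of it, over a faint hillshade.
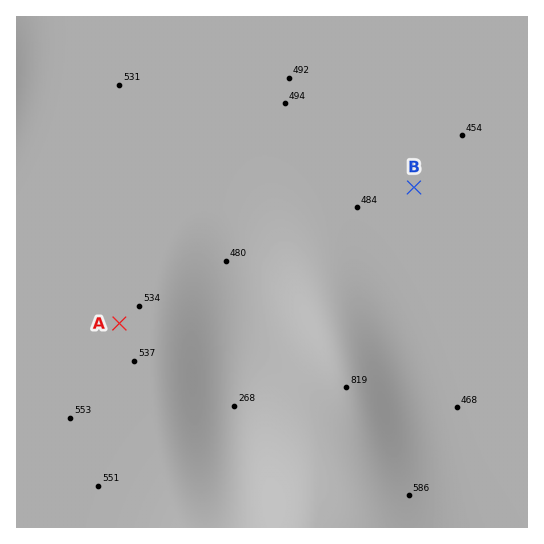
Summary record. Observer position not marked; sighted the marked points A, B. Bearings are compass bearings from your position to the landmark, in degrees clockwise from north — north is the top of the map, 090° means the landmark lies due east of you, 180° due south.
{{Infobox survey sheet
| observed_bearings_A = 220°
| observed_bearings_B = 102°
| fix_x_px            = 261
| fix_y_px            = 155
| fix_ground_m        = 500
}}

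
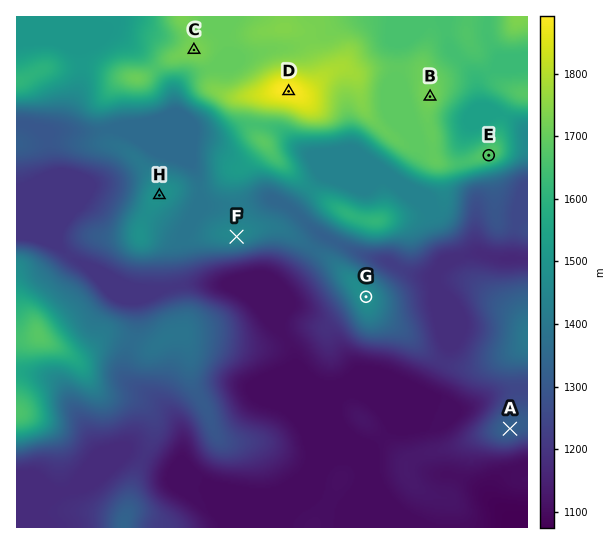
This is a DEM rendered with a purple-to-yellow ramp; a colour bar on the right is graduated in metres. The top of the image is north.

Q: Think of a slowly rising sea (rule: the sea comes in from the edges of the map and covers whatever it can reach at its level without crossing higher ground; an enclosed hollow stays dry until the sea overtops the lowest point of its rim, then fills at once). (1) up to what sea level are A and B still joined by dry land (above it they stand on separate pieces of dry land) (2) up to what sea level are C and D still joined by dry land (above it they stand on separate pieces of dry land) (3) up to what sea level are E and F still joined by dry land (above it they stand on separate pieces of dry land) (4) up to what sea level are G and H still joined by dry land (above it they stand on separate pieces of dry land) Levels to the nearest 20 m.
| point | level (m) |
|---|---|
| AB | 1200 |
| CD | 1700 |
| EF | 1420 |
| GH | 1360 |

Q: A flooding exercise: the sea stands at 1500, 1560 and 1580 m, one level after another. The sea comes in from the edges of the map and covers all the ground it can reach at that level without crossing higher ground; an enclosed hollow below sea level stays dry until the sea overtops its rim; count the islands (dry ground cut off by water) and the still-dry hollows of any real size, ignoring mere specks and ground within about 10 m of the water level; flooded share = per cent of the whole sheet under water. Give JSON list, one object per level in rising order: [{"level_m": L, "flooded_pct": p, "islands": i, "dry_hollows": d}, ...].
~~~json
[{"level_m": 1500, "flooded_pct": 73, "islands": 1, "dry_hollows": 0}, {"level_m": 1560, "flooded_pct": 79, "islands": 1, "dry_hollows": 0}, {"level_m": 1580, "flooded_pct": 80, "islands": 1, "dry_hollows": 0}]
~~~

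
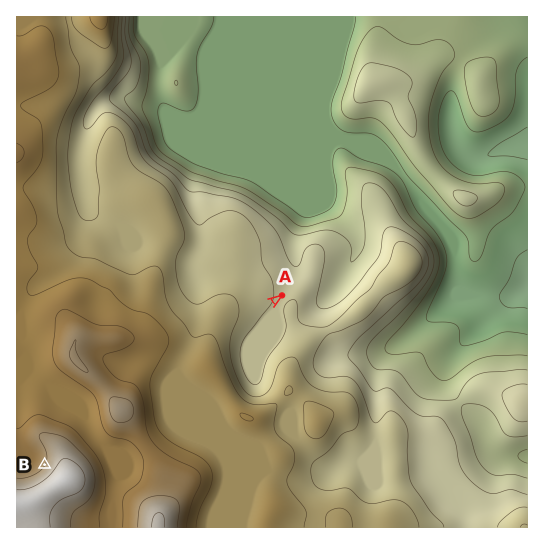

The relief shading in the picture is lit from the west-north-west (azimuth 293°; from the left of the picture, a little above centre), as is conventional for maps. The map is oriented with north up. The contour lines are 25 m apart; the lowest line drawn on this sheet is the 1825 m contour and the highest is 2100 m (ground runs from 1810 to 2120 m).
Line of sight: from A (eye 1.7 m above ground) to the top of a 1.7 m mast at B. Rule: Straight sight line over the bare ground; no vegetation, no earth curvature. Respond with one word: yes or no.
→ no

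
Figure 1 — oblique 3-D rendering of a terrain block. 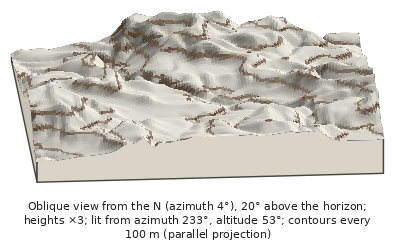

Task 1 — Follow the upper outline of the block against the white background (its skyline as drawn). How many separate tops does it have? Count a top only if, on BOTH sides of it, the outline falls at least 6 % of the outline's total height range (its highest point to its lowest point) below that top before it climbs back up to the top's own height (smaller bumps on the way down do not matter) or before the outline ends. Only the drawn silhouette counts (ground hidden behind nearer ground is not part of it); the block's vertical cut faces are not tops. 2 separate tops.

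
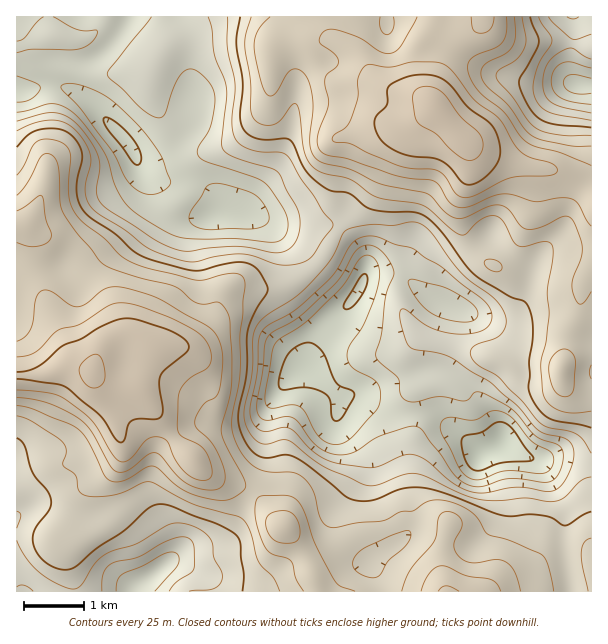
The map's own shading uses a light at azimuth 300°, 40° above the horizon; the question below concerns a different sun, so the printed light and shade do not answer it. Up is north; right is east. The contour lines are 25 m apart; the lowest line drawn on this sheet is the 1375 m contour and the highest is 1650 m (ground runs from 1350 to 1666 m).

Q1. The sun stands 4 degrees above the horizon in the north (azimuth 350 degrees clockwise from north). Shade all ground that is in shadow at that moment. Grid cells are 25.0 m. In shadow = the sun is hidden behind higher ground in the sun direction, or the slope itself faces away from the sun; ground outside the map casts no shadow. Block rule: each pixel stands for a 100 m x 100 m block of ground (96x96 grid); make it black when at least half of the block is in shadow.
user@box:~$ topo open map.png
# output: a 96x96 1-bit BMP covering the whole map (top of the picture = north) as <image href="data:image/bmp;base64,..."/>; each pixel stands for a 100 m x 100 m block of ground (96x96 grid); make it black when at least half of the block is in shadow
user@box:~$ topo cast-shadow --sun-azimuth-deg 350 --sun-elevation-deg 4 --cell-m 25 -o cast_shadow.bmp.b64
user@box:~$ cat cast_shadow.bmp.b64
<image width="96" height="96" href="data:image/bmp;base64,Qk2+BAAAAAAAAD4AAAAoAAAAYAAAAGAAAAABAAEAAAAAAIAEAAATCwAAEwsAAAIAAAAAAAAA////AAAAAAAH//+AAAAAAAAAAAAP//+B4AAAAAAAAAAf///j4AgAAAAAAAAf////8BwAAAAAAAAf////8BwAAAAAAAAIf///8D4AAAAAAAAAH///+D4AAAAAAAAAD///+D4AAAAAAAAAB///+D4AAAAAAAAAAf///BwAAAAAAAAAAH///AAAAAAAAAAAAH///AAAAAAAAAAAAH//+AAAAAAAAAAAAP//+AAAAAAAAAAAAP//+AAAAAAAAAAAAf//+AAAAAAAAAAAAf//8AAAAAAAAAAQAf//4AAAAAAAAAAYAf//wAAAAAAAAAAYDf//AAAAAAAAAPA//v/4AAAAAAAAB/w//v/AAAAAAAAAP/4///+AAAAAAAAP//8///+AAAAAAAAf//9//A+AAAAAAAAf//9//AeAAAAAAAA///9//AeAAAAAAAB//////AOADAAAAAD//////AAAHwAAAAD//////AAAP4AAAAD/////+AAAP4AAAAH///7/+AAAH+AAAAOH/Hj/8AAAH/AAAAAP+DD/wAAAD/wAAAAP8AD/gAAAB/+A8AAfwAAfAAADA//g8AA/gAAAAAADA//g8AA/gAAAAAAAAf/wAAB/AAAAAAAAAP/wAB/4AAAAAAAAAP/4AB4AAAAAAAAAAf/4AAAAAAAAAAAAAf/8AAAAAAAAAAAAA//8AAAAAAAAAAAAA//+AAAAAAAAAAAAA///AAA/AAAAAAAAA///gAP/gAAAAAAAAf//4A//wAAAAAAAAP//8B//wAAAAAAAAD//+D//wAAAAAAAAAf//P//wAAAAAAAAAH/////wAAAAAAAAAB/////gAAAAAAAAAA/////AAAAAAAAAAAf///+AAAAAAAAAAAP////AgAAAAAAAAAH////xwAAAAAAAAAH////54AAAAAAAAAD////78AAAAAAAAAD////78AAAAAAAAAH/////+AAAAAAAAAP////9/AAAAAAACAP////8/AAAAAAAPAf////8PgAAAAAA/g/////8HgAAAAAB/g/////8DgAAAAAD/h/////8BgAAAAAP/h/////+AAAAAAAf/j///+/+MAAEAAA//j///+f8AAAEAAB//z///+HwAAAEAAB//z///+DAAAAAAAB//z///+AAAAAAAAAP/x///8AAAAAAAAAD/w//wQAAAAAAAAAB/wAAAAAAAAAAAAAA/wAAAAAAAAAABAAA/gAAAAAAAAAADgAAPgAAAAAAAAAAPAAAAAAAAAAAAAAAfAAAAAAAAAAAAAAA8AAAAAAAAAAAAAAB4AAAAAAAAAAAAAAD4AAAAAAAAAAAAAAHwAAAAAAAAAAIf/APgAAAAAAAAAB///AAAAAAAAAAAAD///AAAAAAAAAAAAH//8AAAAAAAAAAAAP//8AAAAAAAAAAAAP//8D4AAAAAAAAAAf//8D8AAAAAAAAAAf//AAAAAAAAAAAAAH4AAAAAAAAAAAAAAAgAAAAAAAAAAAAAAAAAAAAAAAAAAAAAAAAAAAAAAAAAAAAAAAAAA="/>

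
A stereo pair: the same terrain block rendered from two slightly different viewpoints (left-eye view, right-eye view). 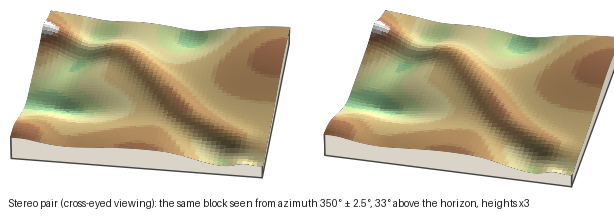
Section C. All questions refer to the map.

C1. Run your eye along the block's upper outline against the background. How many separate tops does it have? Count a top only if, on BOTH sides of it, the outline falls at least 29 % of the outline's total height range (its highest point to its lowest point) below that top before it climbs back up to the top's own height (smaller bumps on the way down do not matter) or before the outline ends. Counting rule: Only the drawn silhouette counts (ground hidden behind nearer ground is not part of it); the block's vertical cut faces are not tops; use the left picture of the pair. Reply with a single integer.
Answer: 0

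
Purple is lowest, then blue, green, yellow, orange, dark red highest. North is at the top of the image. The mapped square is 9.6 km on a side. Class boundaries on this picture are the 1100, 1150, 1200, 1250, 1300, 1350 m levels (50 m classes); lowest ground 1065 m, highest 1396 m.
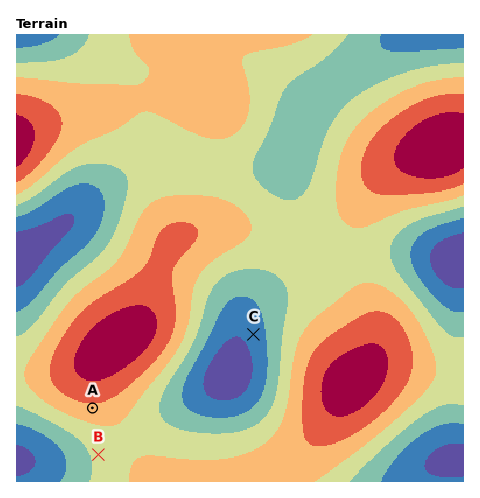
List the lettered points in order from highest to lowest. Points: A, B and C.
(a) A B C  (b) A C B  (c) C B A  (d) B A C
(a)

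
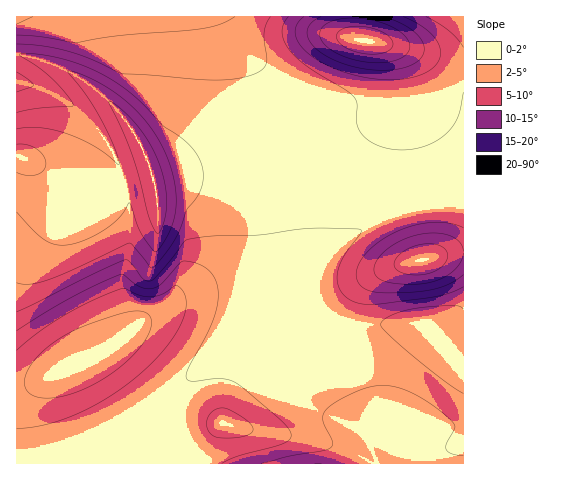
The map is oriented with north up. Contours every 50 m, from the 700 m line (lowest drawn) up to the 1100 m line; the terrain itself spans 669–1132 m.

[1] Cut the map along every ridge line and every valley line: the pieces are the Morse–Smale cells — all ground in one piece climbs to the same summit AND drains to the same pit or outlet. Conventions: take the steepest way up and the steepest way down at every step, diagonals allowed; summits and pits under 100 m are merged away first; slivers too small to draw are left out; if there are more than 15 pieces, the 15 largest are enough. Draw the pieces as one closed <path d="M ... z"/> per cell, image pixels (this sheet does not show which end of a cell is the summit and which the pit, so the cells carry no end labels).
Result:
<path d="M21 54l-5 1 0 330 17-1 26-12-10 12-3 22 11 38 13 20 103 0 20-20 30-21 8-32 8-15 17-17 28-22 10-10 4-9 2-19-3-15-14-81-13-53-117 28-10-28-11-21-30-35-39-26z"/><path d="M463 16l-111 1 1 16 5 6 25 5 10 8 5 10 3 21-2 23-10 9-12 5-107 30 13 53 14 81 3 15-2 19-11 18-4 1-19 15-25 24-8 15-8 32-30 21-19 20 290-1 0-103-15-7-26-30-56 2-42-7-33 14 10-7 9-12 3-28 6-18 10-12 16-15 19-13 33-14 30-7 36 0z"/><path d="M221 16l-204 0-1 38 27 6 20 8 39 26 27 31 14 25 10 28 5 0 111-30-22-82z"/><path d="M351 16l-130 1 26 49 23 83 104-28 15-6 10-9 2-23-3-21-5-10-10-8-25-5-5-6z"/><path d="M462 205l-34 1-30 7-33 14-19 13-16 15-10 12-6 18-3 28-14 15 28-10 42 7 56-2 26 30 7 5 7 1 1-152z"/><path d="M57 373l-24 11-17 2 1 78 53-1-13-19-11-38 2-18z"/>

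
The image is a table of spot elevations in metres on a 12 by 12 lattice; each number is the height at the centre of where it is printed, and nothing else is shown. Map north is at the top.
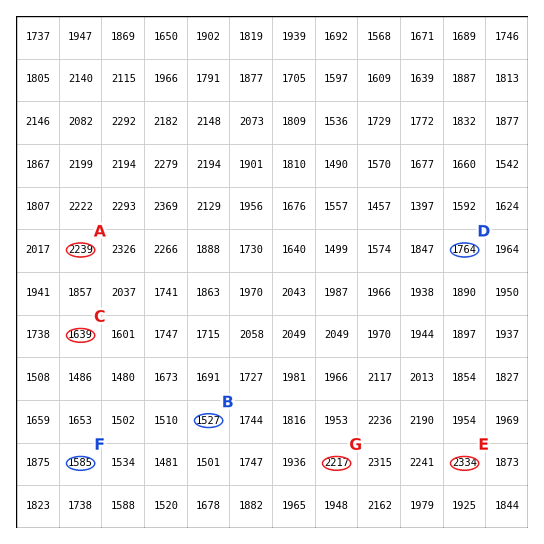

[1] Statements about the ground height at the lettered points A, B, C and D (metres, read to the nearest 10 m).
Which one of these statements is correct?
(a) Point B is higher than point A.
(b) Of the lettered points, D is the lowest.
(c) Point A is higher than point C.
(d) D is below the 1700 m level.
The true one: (c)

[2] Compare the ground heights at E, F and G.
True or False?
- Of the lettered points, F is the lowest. True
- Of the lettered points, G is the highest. False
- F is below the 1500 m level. False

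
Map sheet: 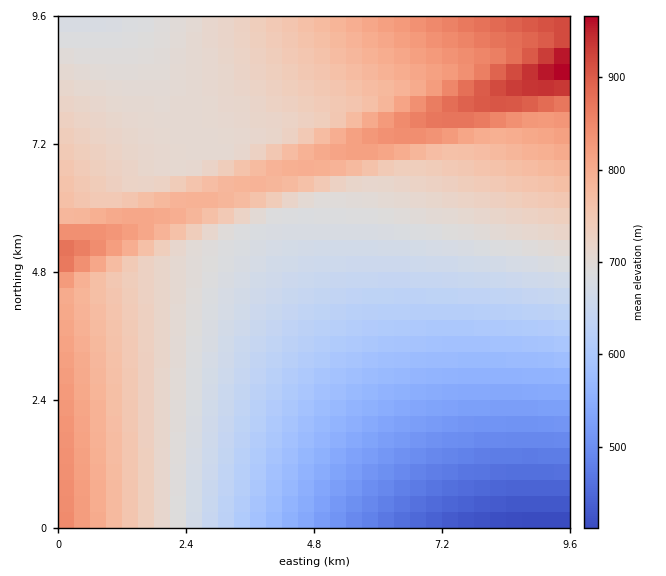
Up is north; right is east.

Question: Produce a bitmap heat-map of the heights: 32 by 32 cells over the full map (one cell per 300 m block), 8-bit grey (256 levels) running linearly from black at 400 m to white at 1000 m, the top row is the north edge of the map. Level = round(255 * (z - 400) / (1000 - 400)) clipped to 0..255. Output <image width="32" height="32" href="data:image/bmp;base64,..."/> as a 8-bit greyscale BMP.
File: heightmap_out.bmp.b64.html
<image width="32" height="32" href="data:image/bmp;base64,Qk02CAAAAAAAADYEAAAoAAAAIAAAACAAAAABAAgAAAAAAAAEAAATCwAAEwsAAAABAAAAAAAAAAAAAAEBAQACAgIAAwMDAAQEBAAFBQUABgYGAAcHBwAICAgACQkJAAoKCgALCwsADAwMAA0NDQAODg4ADw8PABAQEAAREREAEhISABMTEwAUFBQAFRUVABYWFgAXFxcAGBgYABkZGQAaGhoAGxsbABwcHAAdHR0AHh4eAB8fHwAgICAAISEhACIiIgAjIyMAJCQkACUlJQAmJiYAJycnACgoKAApKSkAKioqACsrKwAsLCwALS0tAC4uLgAvLy8AMDAwADExMQAyMjIAMzMzADQ0NAA1NTUANjY2ADc3NwA4ODgAOTk5ADo6OgA7OzsAPDw8AD09PQA+Pj4APz8/AEBAQABBQUEAQkJCAENDQwBEREQARUVFAEZGRgBHR0cASEhIAElJSQBKSkoAS0tLAExMTABNTU0ATk5OAE9PTwBQUFAAUVFRAFJSUgBTU1MAVFRUAFVVVQBWVlYAV1dXAFhYWABZWVkAWlpaAFtbWwBcXFwAXV1dAF5eXgBfX18AYGBgAGFhYQBiYmIAY2NjAGRkZABlZWUAZmZmAGdnZwBoaGgAaWlpAGpqagBra2sAbGxsAG1tbQBubm4Ab29vAHBwcABxcXEAcnJyAHNzcwB0dHQAdXV1AHZ2dgB3d3cAeHh4AHl5eQB6enoAe3t7AHx8fAB9fX0Afn5+AH9/fwCAgIAAgYGBAIKCggCDg4MAhISEAIWFhQCGhoYAh4eHAIiIiACJiYkAioqKAIuLiwCMjIwAjY2NAI6OjgCPj48AkJCQAJGRkQCSkpIAk5OTAJSUlACVlZUAlpaWAJeXlwCYmJgAmZmZAJqamgCbm5sAnJycAJ2dnQCenp4An5+fAKCgoAChoaEAoqKiAKOjowCkpKQApaWlAKampgCnp6cAqKioAKmpqQCqqqoAq6urAKysrACtra0Arq6uAK+vrwCwsLAAsbGxALKysgCzs7MAtLS0ALW1tQC2trYAt7e3ALi4uAC5ubkAurq6ALu7uwC8vLwAvb29AL6+vgC/v78AwMDAAMHBwQDCwsIAw8PDAMTExADFxcUAxsbGAMfHxwDIyMgAycnJAMrKygDLy8sAzMzMAM3NzQDOzs4Az8/PANDQ0ADR0dEA0tLSANPT0wDU1NQA1dXVANbW1gDX19cA2NjYANnZ2QDa2toA29vbANzc3ADd3d0A3t7eAN/f3wDg4OAA4eHhAOLi4gDj4+MA5OTkAOXl5QDm5uYA5+fnAOjo6ADp6ekA6urqAOvr6wDs7OwA7e3tAO7u7gDv7+8A8PDwAPHx8QDy8vIA8/PzAPT09AD19fUA9vb2APf39wD4+PgA+fn5APr6+gD7+/sA/Pz8AP39/QD+/v4A////AL60qqGXjoR7cmlhWFFJQjs0LigjHhkVEQ4LCQcGBQUFvbOqoJeNhHtzamJaUktEPTcxLCciHhoWFBEPDQwMDAy8s6mglo2FfHNrY1xUTUdAOjUwKyYiHxwZFxUUExISEruyqJ+WjYV8dGxlXVZQSUM+ODQvKyckIR8dGxoZGRkZurGon5aNhX11bWZfWFJMRkE8ODQwLCknJSMiISAgICC5sKeelo2FfXZuZ2FaVE9KRUA8ODUyLy0rKSgnJycnJ7ivpp6VjYV+d3BpY11XUk1IREA9Ojc0MjEvLi4uLi4vt66lnZWNhn53cWpkX1pVUExIREE+PDo4NzY1NTQ1NTa1raSclI2Gf3hybGZhXFhTUExJRkRBQD49PDw7Ozw8PbSro5uUjYZ/eXNtaGNfW1dTUE1LSUdFRENDQkJCQ0RFsqqim5ONhoB6dG9qZmFeWldUUlBOTEtKSUlJSUlKS0ywqKGak4yGgHt1cWxoZGFeW1hWVFNSUVBQT1BQUFFSU66noJmSjIaBe3dybmpnZGFfXVtZWFdWVlZWVldYWFpbrKWemJKMhoF8eHRwbWpnZWJhX15dXVxcXFxdXl9gYWKqo52XkYuGgX15dXJvbGpoZmVkY2JiYmJiY2RlZmdoarWmnJWQi4aCfnp3dHFvbWtqaWhoZ2doaGlpamttbm9xx7utn5OLhoJ+e3h2dHJwb25tbW1tbW1ub3BxcnR1d3jJxLyzqJuPhX98enh2dHNycnFxcXJyc3R1dnh5e3x+gLq7urizraWbj4R9enh3dnZ1dXZ2d3h5ent9foCBg4WHoqOnq62trKijnJOJgHt5eXl5ent8fX6AgYOFhoiKjI6bl5OTl52hpaalo5+ZkYiBfX1+f4GChIWHiYuNj5GTlZmUkI2KiIqQmJ6ipKWjoJqTi4aEhoeJi42PkZSWmJqclpKOi4iGhIODiJCZn6SoqailoJmTj4+Rk5WYmpyfoaOTj4yJh4WDgoKBgoSLlZ6mrK+xsK6po52am56go6Woqo+MiYeFhIOCgoKCg4SGi5OeqLC2ury8ubSuqaiprK6xjImHhYSDgoKCg4OFhoiKjI+Vn6u1vsTHycjGwbu2tbeJhoSDgoGBgYKDhIaIioyPkZSXm6OuusXN0tbX1tPNx4WDgoGAgICBgoOFh4mMjpGUl5ueoaWqs7/L1dzi5eXkgYB/fn5/f4CChIaIi46RlJebnqKlqa2wtLvE0dzl7PF+fXx8fH1+gIKEh4mMkJOWmp6ipqqtsbW5vcDEy9bi7Xp5eXl6fH1/gYSHio6RlZmdoaWprbK2ur7CxsnN0NTcdnZ2d3h6fH6BhIiLj5OXm6CkqK2xtrq+w8fLztLW2dw="/>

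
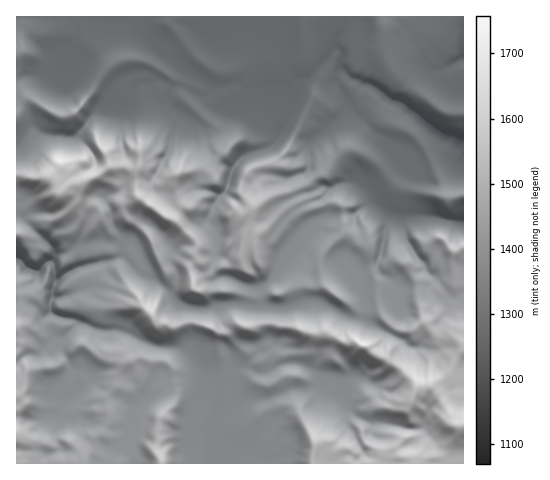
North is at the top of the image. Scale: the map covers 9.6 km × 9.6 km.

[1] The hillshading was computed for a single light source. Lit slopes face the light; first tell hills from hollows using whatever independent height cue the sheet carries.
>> N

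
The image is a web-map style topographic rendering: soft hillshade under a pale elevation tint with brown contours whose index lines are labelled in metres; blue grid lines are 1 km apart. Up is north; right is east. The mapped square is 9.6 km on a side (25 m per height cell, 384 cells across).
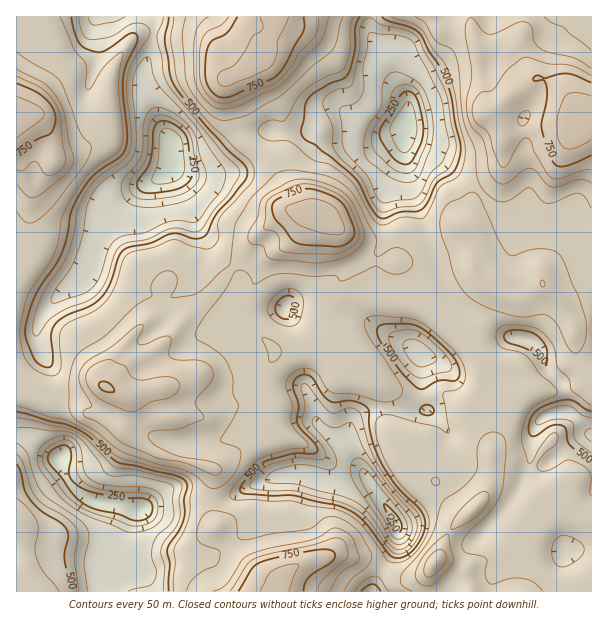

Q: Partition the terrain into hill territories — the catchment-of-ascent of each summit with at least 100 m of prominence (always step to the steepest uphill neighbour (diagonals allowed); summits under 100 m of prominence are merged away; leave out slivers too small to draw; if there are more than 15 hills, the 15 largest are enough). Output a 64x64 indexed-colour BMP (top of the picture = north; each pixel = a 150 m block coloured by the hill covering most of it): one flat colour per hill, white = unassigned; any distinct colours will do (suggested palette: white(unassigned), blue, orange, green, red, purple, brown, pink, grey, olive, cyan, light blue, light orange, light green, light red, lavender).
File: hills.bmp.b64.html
<image width="64" height="64" href="data:image/bmp;base64,Qk12CAAAAAAAAHYAAAAoAAAAQAAAAEAAAAABAAQAAAAAAAAIAAATCwAAEwsAABAAAAAAAAAA////ALR3HwAOf/8ALKAsACgn1gC9Z5QAS1aMAMJ34wB/f38AIr28AM++FwDox64AeLv/AIrfmACWmP8A1bDFAIiIiIiHd3d3d3d3d3d3d3d3d3d3RERERERERERERBERiIiIiId3d3d3d3d3d3d3d3d3d3dEREREREREREREERGIiIiIh3d3d3d3d3d3d3d3d3d3d3REREREREREREQREYiIiIiId3d3d3d3d3d3d3d3d3d3dEREREREREREREERiIiIiIh3d3d3d3d3d3d3d3d3d3d3REREREREREREQRGIiIiIiId3d3d3d3d3d3d3d3d3d3dERERERERERERERIiIiIiIh3d3d3d3d3d3d3d3d3d3d0REREREREREREREiIiIiIiId3d3d3d3d3d3d3d3d3d3RERERERERERERESIiIiIiIh3d3d3d3d3d3d3d3d3d3dERERERERERERERIiIiIiIiDN3d3d3d3d3d3d3d3d3dEREREREREREREREiIiIiDMzMzN3czMzd3d3d3d3d3dERERERERERERERESIiIgzMzMzMzMzMzMzd3d3d3d3d0RERERERERERERERIiIiDMzMzMzMzMzMzMzd3d3ERd0REREREREREREREREiIiDMzMzMzMzMzMzMzMxEREREURERERERERERERERESIiIMzMzMzMzMzMzMzMxERERERRERERERERERERFRERIiIEzMzMzMzMzMzMzMzERERERRERERERERERERFVVREiBETMzMzMzMzMzMzMzMRERERFEREREREREREREVVVUQRERMzMzMzMzMzMzMzEREREREURERERERERERERVVVVBERMzMzMzMzMzMzMzMRERERERREREREREREREREVVVSERETMzMzMzMzMzMzMxEREREREURERERERERERERFVSIRERMzMzMzMzMzMzMzERERERERERERFERERERERERCIhEREzMzMzMzMzMzMzMREREREREREREUREREREREREIiERETMzMzMzMzMzMzMRERERERERERERREREREREREQiIRETMzMzMzMzMzMzMxERERERERERERFEREREREREQiIhERMzMzMzMzMzMzMzEREREREREREREUREREREREQiIiEREzMzMzMzMzMzMzMRERERERERERERRERERERERCIiIREzMzMzMzMzMzMzMxEREREREREREREREURERERCIiIhETMzMzMzMzMzMzMxERERERERERERERERFEREREIiIiETMzMzMzMzMzMzMxERERERERERERERERERERIiIiIiJVMzMzMzMzMzMzMxERERERERERERERERERERIiIiIiIlVTMzMzMzMzMzMzERERERERERERERERERERIiIiIiIiVVMzMzMzMzMzMzMxERERERERERERERERESIiIiIiIiJVVTMzMzMzMzMzMzMRERERERERERERERESIiIiIiIiIlVVUzMzMzMzMzMzMxERERERERERERERESIiIiIiIiIiVVVVUzMzMzMzMzMzMRERERERERERERERIiIiIiIiIiJVVVVVMzMzMzMzMzMRERERERERERERERIiIiIiIiIiIlVVVVVTMzMzMzMzMREREREREREREREREiIiIiIiIiIiVVVVVVMzMzMzMzMREREREREREREREREiIiIiIiIiIiJVVVVVUzMzMzMzMRERERERERERERERESIiIiIiIiIiIlVVVVVTMzMzMzMxERERERERERERERERIiIiIiIiIiIiVVVVVVUzMzMzMxEREREREREREREREREiIiIiIiIiIiJVVVVVVVMzMzMzEREREREREREREREREiIiIiIiIiIiIlVVVVVVVTMzMzERERERERERERERERESIiIiIiIiIiIiVVVVVVVVMzMzMRERERERERERERERESIiIiIiIiIiIiJVVVVVVVVTMzMxERERERERERERERERIiIiIiIiIiIiIlVVVVVVVVVTMxEREREREREREREREREiIiIiIiIiIiIiVVVVVVVVVVVRERERERERERERERERESIiIiIiIiIiIiJVVVVVVVVVVVZmERERERERERERERESIiIiIiIiIiIiIlVVVVVVVVVVVmZmERERERERERERERIiIiIiIiIiIiIiVVVVVVVVVVVWZmZhEREREREREREREiIiIiIiIiIiIiJVVVVVVVVVVVZmZmYRERERFVVVVVESIiIiIiIiIiIiIlVVVVVVVVVVZmZmZmZmZmZlVVVWZmIiIiIiIiIiIiIiVVVVVVVVVVVmZmZmZmZmZmVVVWZmYiIiIiIiIiIiIiJVVVVVVVVVVmZmZmZmZmZmZlVmZmZiIiIiIiIiIiIiIlVVVVVVVVVWZmZmZmZmZmZmZmZmZmIiIiIiIiIiIiIiVVVVVVVVVWZmZmZmZmZmZmZmZmZmYiIiIiIiIiIiIiJVVVVVVVVVZmZmZmZmZmZmZmZmZmYiIiIiIiIiIiIiIlVVVVVVVVVmZmZmZmZmZmZmZmZmZiIiIiIiIiIiIiIiVVVVVVVVVWZmZmZmZmZmZmZmZmZiIiIiIiIiIiIiIiJVVVVVVVVVVmZmZmZmZmZmZmZmZmIiIiIiIiIiIiIiIlVVVVVVVVVWZmZmZmZmZmZmZmZmIiIiIiIiIiIiIiIiVVVVVVVVVVZmZmZmZmZmZmZmZmYiIiIiIiIiIiIiIiJVVVVVVVVVVmZmZmZmZmZmZmZmYiIiIiIiIiIiIiIiIlVVVVVVVVVWZmZmZmZmZmZmZmZiIiIiIiIiIiIiIiIi"/>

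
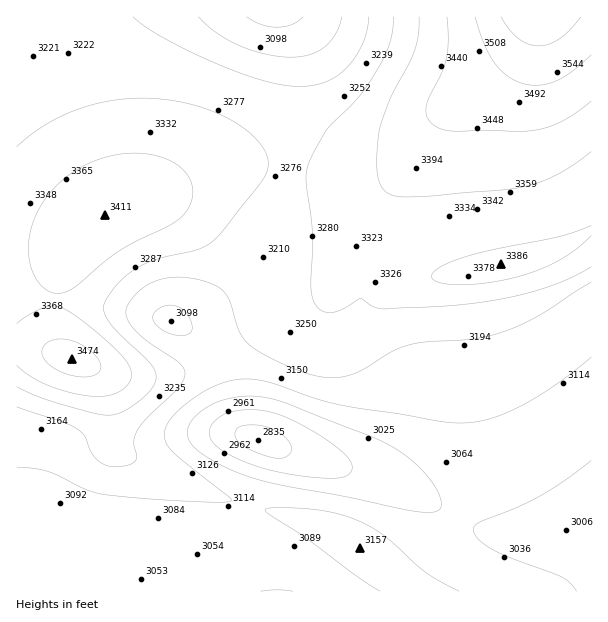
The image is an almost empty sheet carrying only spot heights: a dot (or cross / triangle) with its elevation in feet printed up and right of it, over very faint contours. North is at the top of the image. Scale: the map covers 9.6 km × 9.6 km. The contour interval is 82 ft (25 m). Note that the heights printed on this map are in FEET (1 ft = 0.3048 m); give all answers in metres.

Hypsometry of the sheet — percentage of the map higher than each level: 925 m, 92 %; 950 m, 72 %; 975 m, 56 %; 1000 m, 37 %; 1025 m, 18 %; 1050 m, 6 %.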